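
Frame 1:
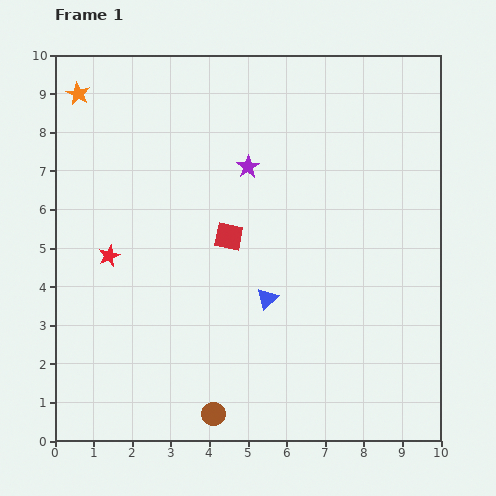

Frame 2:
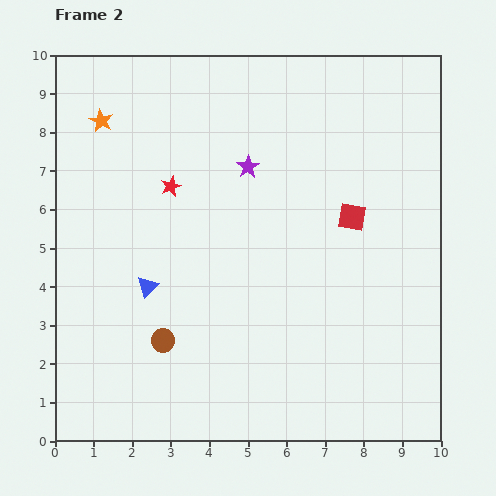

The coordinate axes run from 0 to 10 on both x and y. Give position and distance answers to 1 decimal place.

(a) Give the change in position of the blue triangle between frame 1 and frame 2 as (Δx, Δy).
(-3.1, 0.3)

The blue triangle was at (5.5, 3.7) in frame 1 and (2.4, 4.0) in frame 2.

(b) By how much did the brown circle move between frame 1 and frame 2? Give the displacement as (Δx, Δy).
(-1.3, 1.9)

The brown circle was at (4.1, 0.7) in frame 1 and (2.8, 2.6) in frame 2.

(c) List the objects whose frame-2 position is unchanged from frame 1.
the purple star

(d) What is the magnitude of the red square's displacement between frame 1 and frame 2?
3.2

The red square moved from (4.5, 5.3) to (7.7, 5.8), a distance of √(3.2² + 0.5²) ≈ 3.2.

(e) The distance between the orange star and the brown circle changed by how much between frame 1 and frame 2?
-3.1

Distance in frame 1: 9.0. Distance in frame 2: 5.9.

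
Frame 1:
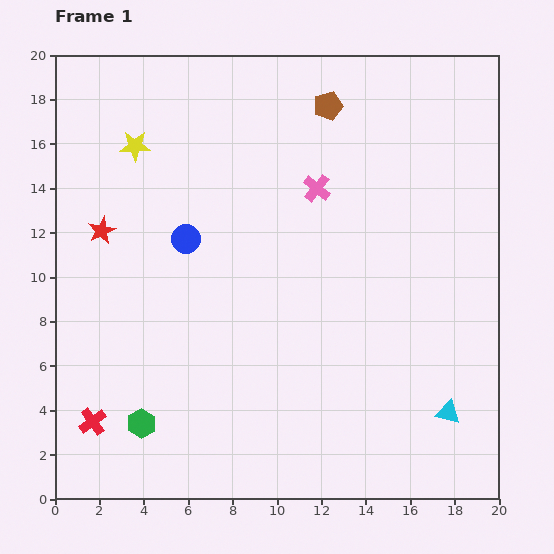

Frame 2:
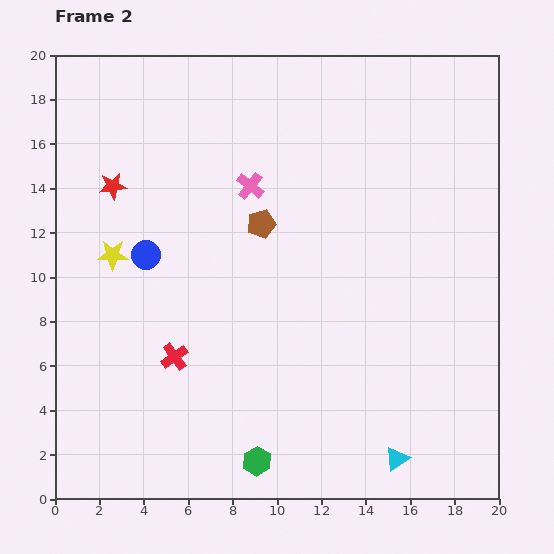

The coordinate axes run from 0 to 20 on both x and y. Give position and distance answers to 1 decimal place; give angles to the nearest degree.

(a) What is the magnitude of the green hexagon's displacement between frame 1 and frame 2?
5.5

The green hexagon moved from (3.9, 3.4) to (9.1, 1.7), a distance of √(5.2² + 1.7²) ≈ 5.5.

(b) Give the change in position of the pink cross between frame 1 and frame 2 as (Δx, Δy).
(-3.0, 0.1)

The pink cross was at (11.8, 14.0) in frame 1 and (8.8, 14.1) in frame 2.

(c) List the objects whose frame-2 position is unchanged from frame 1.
none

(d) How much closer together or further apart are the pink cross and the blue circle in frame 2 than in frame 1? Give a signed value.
-0.7

Distance in frame 1: 6.3. Distance in frame 2: 5.6.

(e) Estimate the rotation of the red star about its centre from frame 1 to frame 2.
19° clockwise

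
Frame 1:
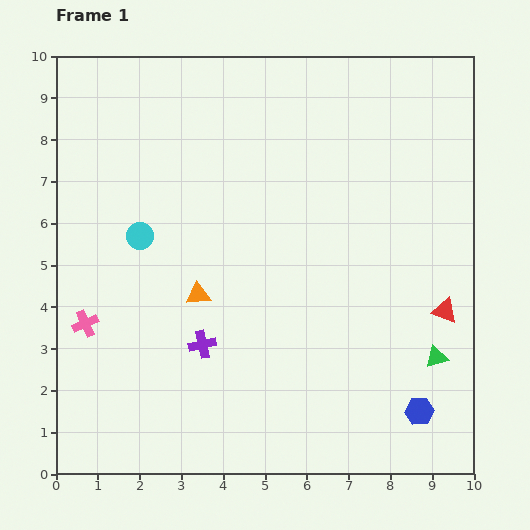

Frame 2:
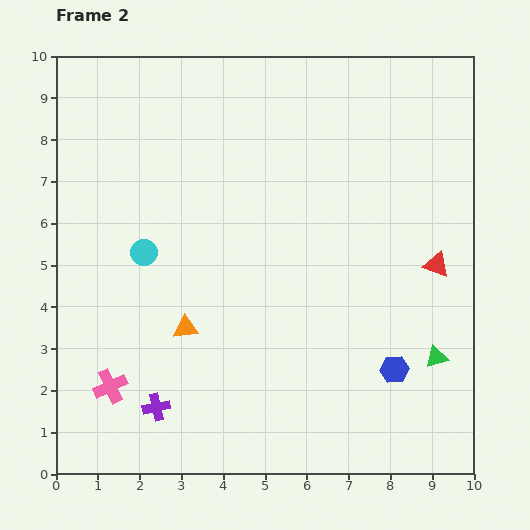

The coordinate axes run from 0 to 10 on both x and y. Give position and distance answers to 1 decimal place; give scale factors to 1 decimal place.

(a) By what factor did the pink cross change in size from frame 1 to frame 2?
1.3×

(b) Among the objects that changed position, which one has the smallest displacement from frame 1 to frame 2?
the cyan circle

(moved 0.4)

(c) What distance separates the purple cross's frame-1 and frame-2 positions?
1.9

The purple cross moved from (3.5, 3.1) to (2.4, 1.6), a distance of √(1.1² + 1.5²) ≈ 1.9.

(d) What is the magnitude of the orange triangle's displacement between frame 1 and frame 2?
0.9

The orange triangle moved from (3.4, 4.3) to (3.1, 3.5), a distance of √(0.3² + 0.8²) ≈ 0.9.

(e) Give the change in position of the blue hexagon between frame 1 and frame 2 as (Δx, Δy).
(-0.6, 1.0)

The blue hexagon was at (8.7, 1.5) in frame 1 and (8.1, 2.5) in frame 2.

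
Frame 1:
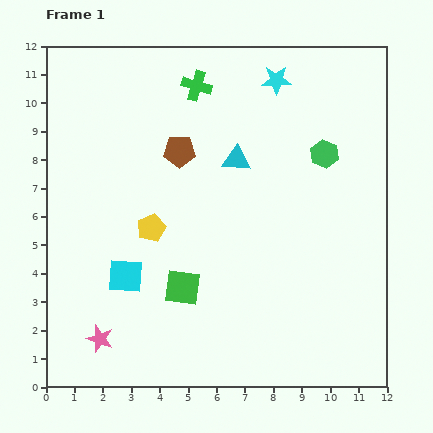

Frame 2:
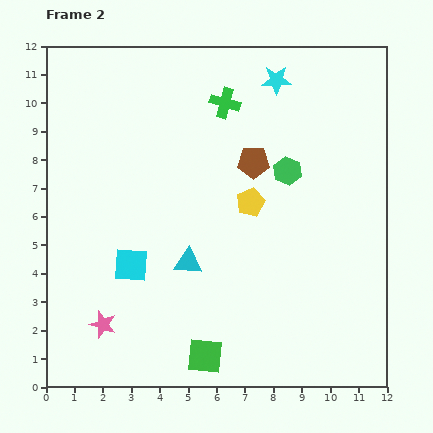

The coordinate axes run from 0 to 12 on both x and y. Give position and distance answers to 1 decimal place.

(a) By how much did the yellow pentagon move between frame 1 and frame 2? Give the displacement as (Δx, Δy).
(3.5, 0.9)

The yellow pentagon was at (3.7, 5.6) in frame 1 and (7.2, 6.5) in frame 2.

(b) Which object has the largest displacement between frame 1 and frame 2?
the cyan triangle

(moved 4.0; next 3.6)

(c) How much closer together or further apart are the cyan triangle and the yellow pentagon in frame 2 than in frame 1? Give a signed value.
-0.8

Distance in frame 1: 3.8. Distance in frame 2: 3.0.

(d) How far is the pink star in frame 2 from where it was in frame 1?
0.5

The pink star moved from (1.9, 1.7) to (2.0, 2.2), a distance of √(0.1² + 0.5²) ≈ 0.5.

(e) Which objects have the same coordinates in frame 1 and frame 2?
the cyan star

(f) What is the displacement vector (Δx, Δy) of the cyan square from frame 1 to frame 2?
(0.2, 0.4)

The cyan square was at (2.8, 3.9) in frame 1 and (3.0, 4.3) in frame 2.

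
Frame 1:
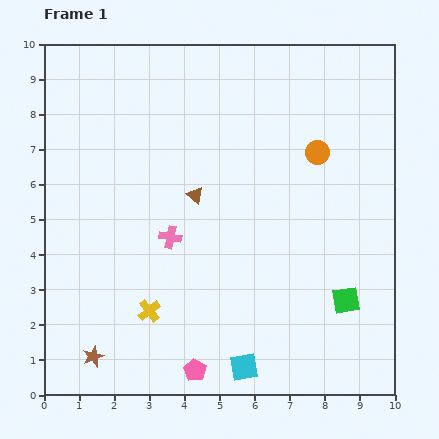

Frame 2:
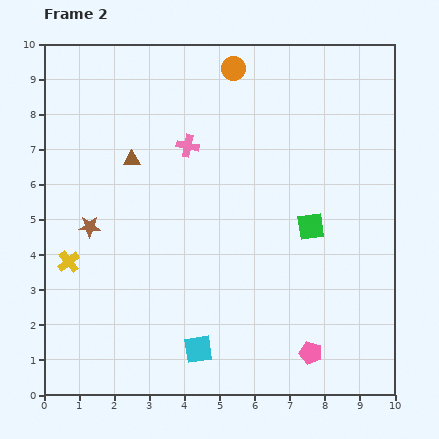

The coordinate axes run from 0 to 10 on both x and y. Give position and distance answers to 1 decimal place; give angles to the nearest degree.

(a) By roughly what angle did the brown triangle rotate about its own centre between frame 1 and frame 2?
42° counter-clockwise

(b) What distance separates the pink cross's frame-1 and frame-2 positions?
2.6

The pink cross moved from (3.6, 4.5) to (4.1, 7.1), a distance of √(0.5² + 2.6²) ≈ 2.6.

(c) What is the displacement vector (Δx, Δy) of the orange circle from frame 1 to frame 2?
(-2.4, 2.4)

The orange circle was at (7.8, 6.9) in frame 1 and (5.4, 9.3) in frame 2.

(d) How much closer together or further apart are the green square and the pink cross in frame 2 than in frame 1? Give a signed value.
-1.1

Distance in frame 1: 5.3. Distance in frame 2: 4.2.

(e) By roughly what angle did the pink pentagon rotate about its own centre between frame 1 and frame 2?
17° counter-clockwise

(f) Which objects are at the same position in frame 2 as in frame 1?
none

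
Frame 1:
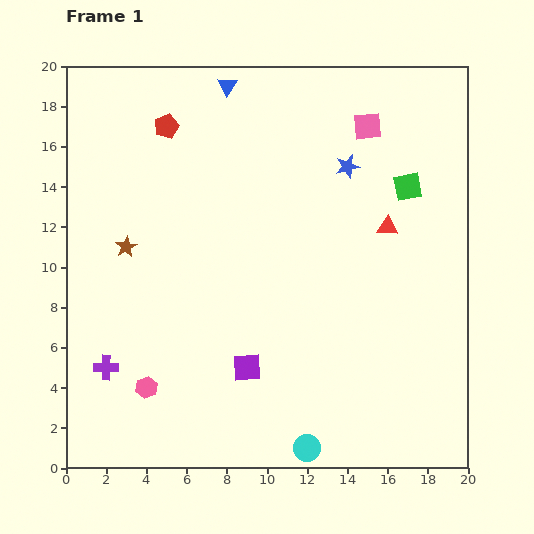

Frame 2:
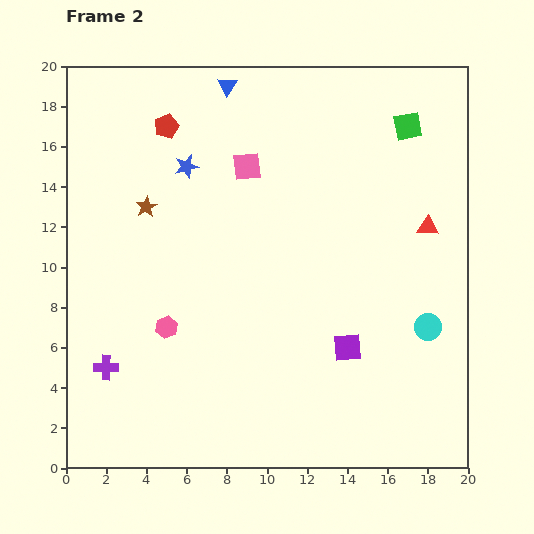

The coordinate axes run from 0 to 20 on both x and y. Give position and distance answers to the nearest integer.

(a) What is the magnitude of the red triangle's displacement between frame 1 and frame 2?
2

The red triangle moved from (16, 12) to (18, 12), a distance of √(2² + 0²) ≈ 2.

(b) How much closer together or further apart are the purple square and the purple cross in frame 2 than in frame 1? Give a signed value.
+5

Distance in frame 1: 7. Distance in frame 2: 12.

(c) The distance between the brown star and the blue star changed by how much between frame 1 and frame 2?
-9

Distance in frame 1: 12. Distance in frame 2: 3.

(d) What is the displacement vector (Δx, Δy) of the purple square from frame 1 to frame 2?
(5, 1)

The purple square was at (9, 5) in frame 1 and (14, 6) in frame 2.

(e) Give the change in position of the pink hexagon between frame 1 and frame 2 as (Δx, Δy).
(1, 3)

The pink hexagon was at (4, 4) in frame 1 and (5, 7) in frame 2.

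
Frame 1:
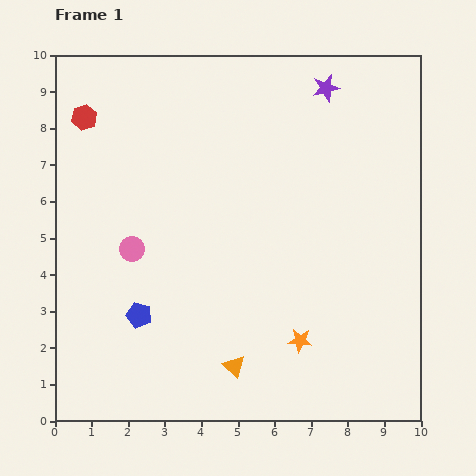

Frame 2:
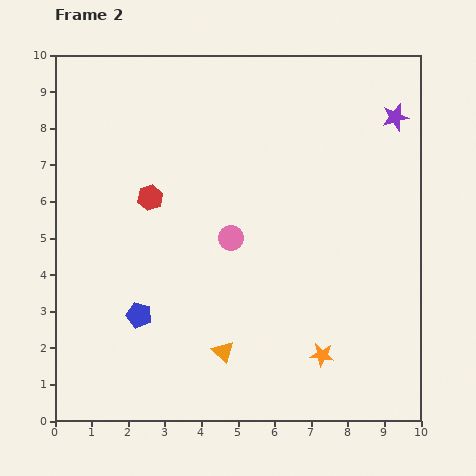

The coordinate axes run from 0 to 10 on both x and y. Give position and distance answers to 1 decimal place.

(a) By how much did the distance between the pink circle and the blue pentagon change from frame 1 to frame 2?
+1.5

Distance in frame 1: 1.8. Distance in frame 2: 3.3.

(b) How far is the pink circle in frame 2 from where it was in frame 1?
2.7

The pink circle moved from (2.1, 4.7) to (4.8, 5.0), a distance of √(2.7² + 0.3²) ≈ 2.7.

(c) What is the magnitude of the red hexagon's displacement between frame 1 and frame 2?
2.8

The red hexagon moved from (0.8, 8.3) to (2.6, 6.1), a distance of √(1.8² + 2.2²) ≈ 2.8.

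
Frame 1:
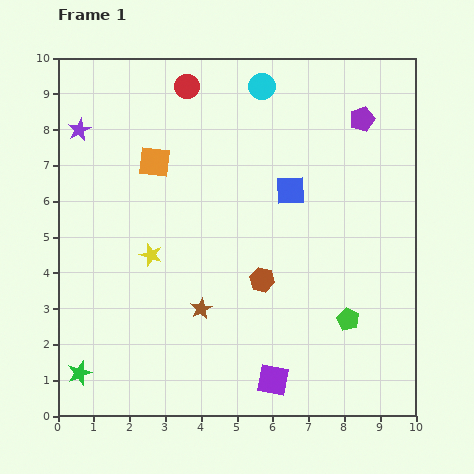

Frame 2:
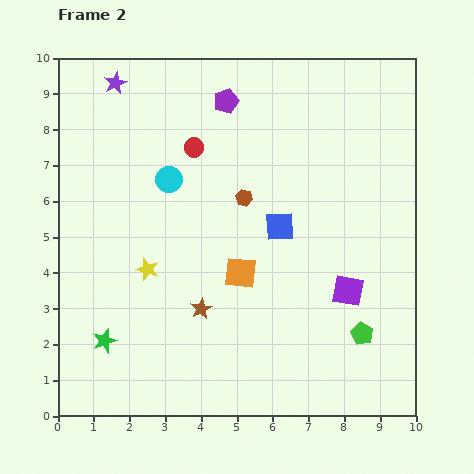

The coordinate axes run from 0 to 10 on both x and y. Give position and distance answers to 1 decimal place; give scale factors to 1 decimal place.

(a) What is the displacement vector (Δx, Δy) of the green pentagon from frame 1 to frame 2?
(0.4, -0.4)

The green pentagon was at (8.1, 2.7) in frame 1 and (8.5, 2.3) in frame 2.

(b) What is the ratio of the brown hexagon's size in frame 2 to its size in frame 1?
0.7×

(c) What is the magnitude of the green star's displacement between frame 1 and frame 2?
1.1

The green star moved from (0.6, 1.2) to (1.3, 2.1), a distance of √(0.7² + 0.9²) ≈ 1.1.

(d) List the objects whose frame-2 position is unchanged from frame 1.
the brown star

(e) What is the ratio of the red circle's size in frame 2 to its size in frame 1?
0.8×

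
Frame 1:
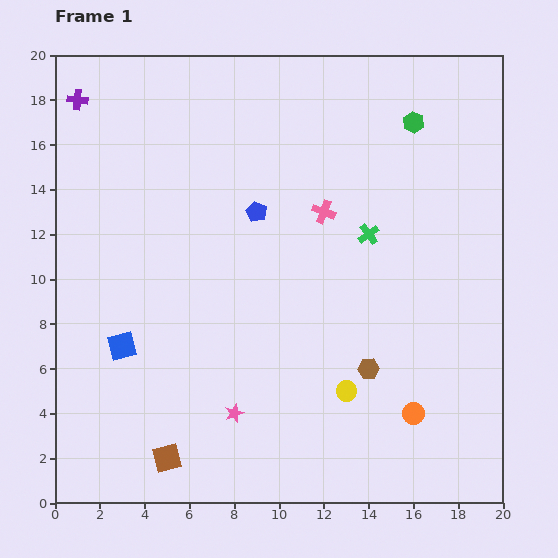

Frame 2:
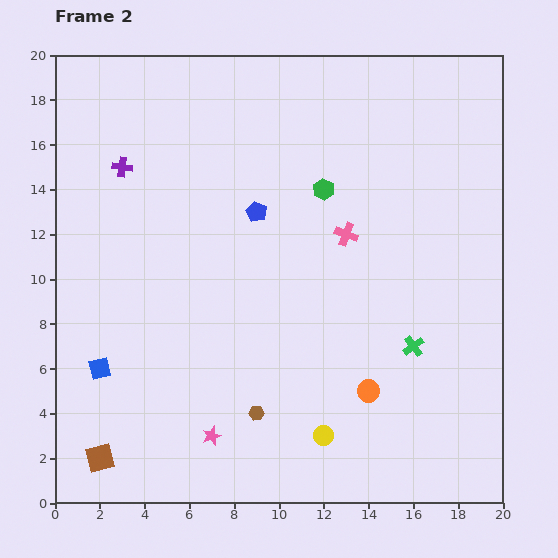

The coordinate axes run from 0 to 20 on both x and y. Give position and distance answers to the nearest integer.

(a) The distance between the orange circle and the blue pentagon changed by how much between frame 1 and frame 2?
-2

Distance in frame 1: 11. Distance in frame 2: 9.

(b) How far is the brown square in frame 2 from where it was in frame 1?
3

The brown square moved from (5, 2) to (2, 2), a distance of √(3² + 0²) ≈ 3.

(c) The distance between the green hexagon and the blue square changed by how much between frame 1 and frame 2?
-3

Distance in frame 1: 16. Distance in frame 2: 13.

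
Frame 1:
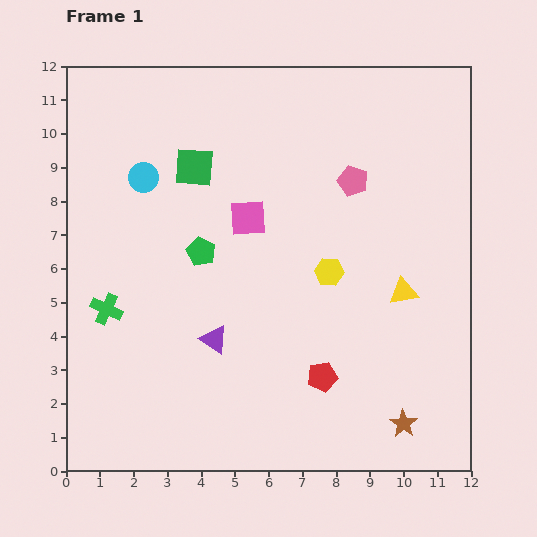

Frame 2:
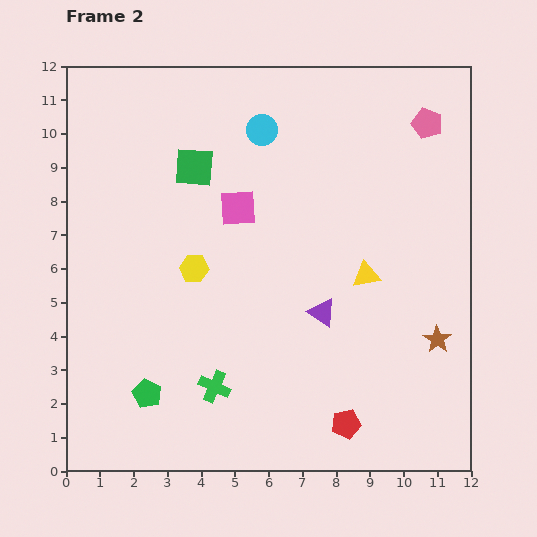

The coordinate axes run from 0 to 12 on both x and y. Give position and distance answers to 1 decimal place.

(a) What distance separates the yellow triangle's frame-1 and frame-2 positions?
1.2

The yellow triangle moved from (10.0, 5.3) to (8.9, 5.8), a distance of √(1.1² + 0.5²) ≈ 1.2.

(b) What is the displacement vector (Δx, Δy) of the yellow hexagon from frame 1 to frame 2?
(-4.0, 0.1)

The yellow hexagon was at (7.8, 5.9) in frame 1 and (3.8, 6.0) in frame 2.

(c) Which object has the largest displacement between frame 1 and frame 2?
the green pentagon

(moved 4.5; next 4.0)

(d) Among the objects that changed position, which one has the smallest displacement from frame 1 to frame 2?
the pink square

(moved 0.4)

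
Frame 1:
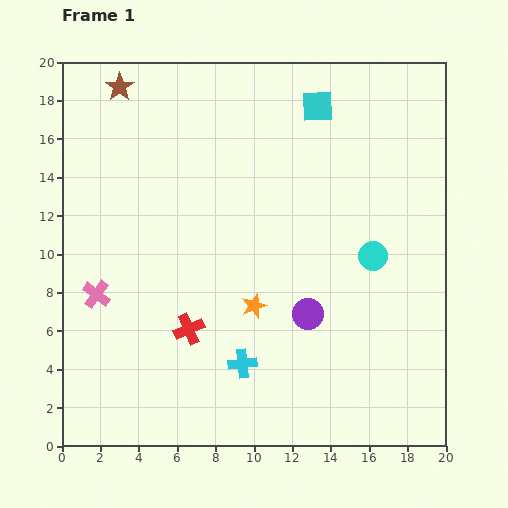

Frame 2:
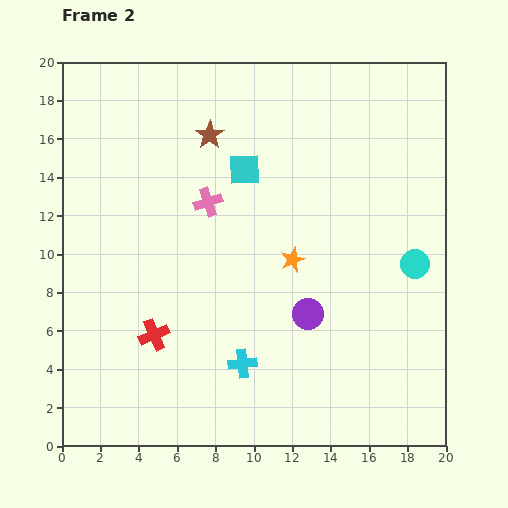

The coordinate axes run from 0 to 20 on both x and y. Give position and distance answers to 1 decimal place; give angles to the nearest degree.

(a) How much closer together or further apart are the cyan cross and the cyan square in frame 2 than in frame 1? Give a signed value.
-3.9

Distance in frame 1: 14.0. Distance in frame 2: 10.1.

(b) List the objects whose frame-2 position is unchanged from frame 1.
the purple circle, the cyan cross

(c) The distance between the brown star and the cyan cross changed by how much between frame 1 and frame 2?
-3.8

Distance in frame 1: 15.8. Distance in frame 2: 12.0.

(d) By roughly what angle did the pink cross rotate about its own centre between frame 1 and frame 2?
35° clockwise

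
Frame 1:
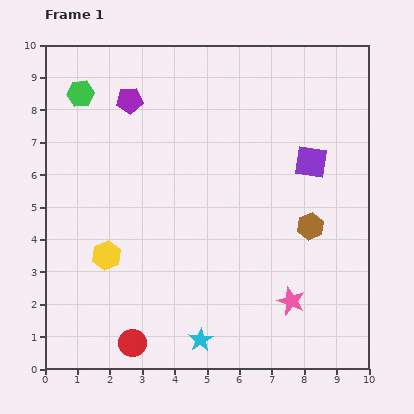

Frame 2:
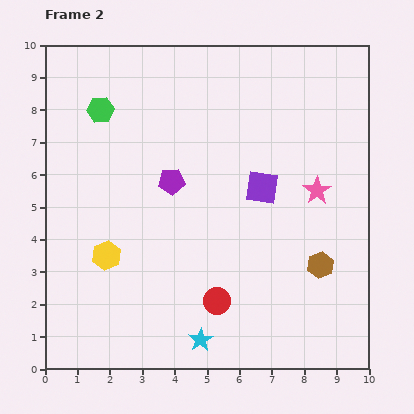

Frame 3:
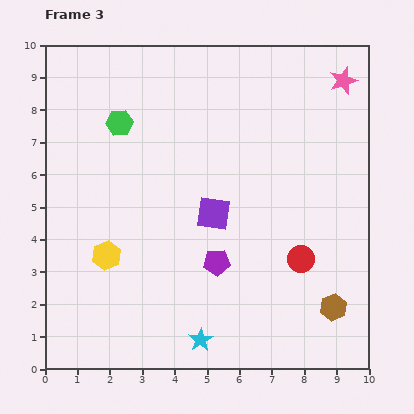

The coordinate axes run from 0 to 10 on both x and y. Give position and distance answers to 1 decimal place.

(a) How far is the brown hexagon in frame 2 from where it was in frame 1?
1.2

The brown hexagon moved from (8.2, 4.4) to (8.5, 3.2), a distance of √(0.3² + 1.2²) ≈ 1.2.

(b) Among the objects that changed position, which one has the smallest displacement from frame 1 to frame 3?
the green hexagon

(moved 1.5)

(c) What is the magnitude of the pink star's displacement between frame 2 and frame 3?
3.5

The pink star moved from (8.4, 5.5) to (9.2, 8.9), a distance of √(0.8² + 3.4²) ≈ 3.5.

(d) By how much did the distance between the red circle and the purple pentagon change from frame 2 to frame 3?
-1.4

Distance in frame 2: 4.0. Distance in frame 3: 2.6.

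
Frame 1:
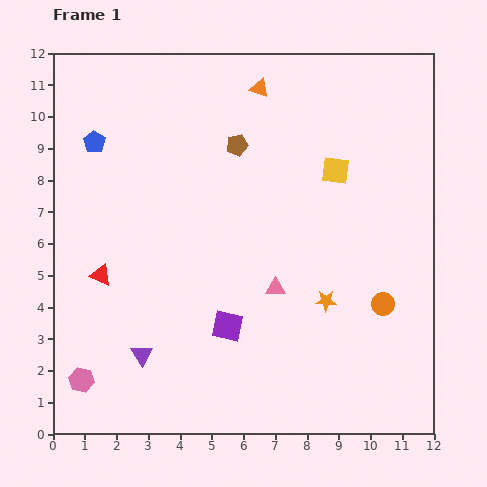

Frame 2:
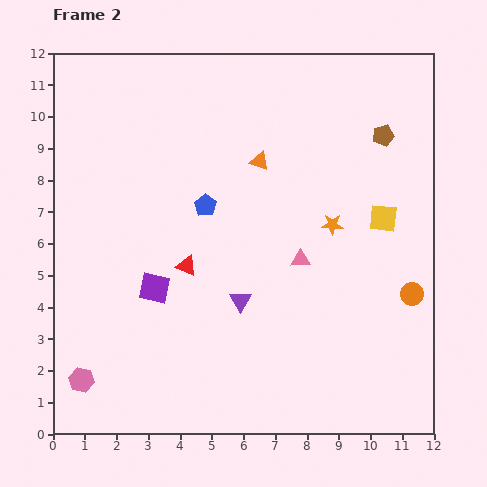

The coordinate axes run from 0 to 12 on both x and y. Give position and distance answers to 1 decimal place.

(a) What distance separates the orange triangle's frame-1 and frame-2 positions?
2.3

The orange triangle moved from (6.5, 10.9) to (6.5, 8.6), a distance of √(0.0² + 2.3²) ≈ 2.3.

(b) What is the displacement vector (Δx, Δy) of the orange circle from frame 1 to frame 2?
(0.9, 0.3)

The orange circle was at (10.4, 4.1) in frame 1 and (11.3, 4.4) in frame 2.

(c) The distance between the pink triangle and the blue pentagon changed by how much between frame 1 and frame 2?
-3.9

Distance in frame 1: 7.3. Distance in frame 2: 3.4.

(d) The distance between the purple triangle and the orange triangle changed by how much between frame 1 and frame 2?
-4.8

Distance in frame 1: 9.2. Distance in frame 2: 4.4.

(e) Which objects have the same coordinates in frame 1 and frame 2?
the pink hexagon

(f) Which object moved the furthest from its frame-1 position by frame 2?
the brown pentagon

(moved 4.6; next 4.0)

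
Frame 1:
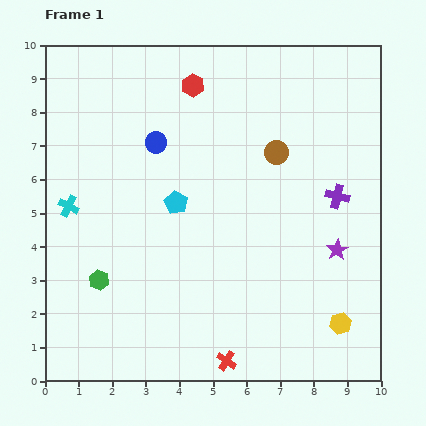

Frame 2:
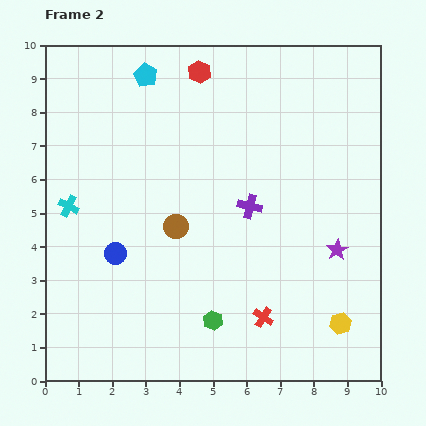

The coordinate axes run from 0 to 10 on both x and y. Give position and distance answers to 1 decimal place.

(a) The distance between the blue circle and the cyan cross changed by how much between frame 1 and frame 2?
-1.2

Distance in frame 1: 3.2. Distance in frame 2: 2.0.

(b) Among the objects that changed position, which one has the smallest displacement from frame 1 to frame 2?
the red hexagon

(moved 0.4)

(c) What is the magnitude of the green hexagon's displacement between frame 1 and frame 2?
3.6

The green hexagon moved from (1.6, 3.0) to (5.0, 1.8), a distance of √(3.4² + 1.2²) ≈ 3.6.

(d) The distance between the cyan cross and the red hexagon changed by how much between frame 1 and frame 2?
+0.4

Distance in frame 1: 5.2. Distance in frame 2: 5.6.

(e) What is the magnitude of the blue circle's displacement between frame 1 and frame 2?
3.5

The blue circle moved from (3.3, 7.1) to (2.1, 3.8), a distance of √(1.2² + 3.3²) ≈ 3.5.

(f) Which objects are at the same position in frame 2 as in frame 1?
the yellow hexagon, the purple star, the cyan cross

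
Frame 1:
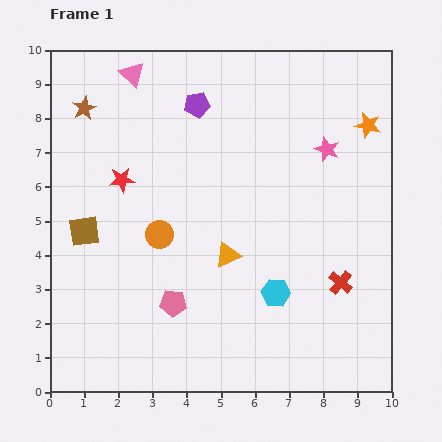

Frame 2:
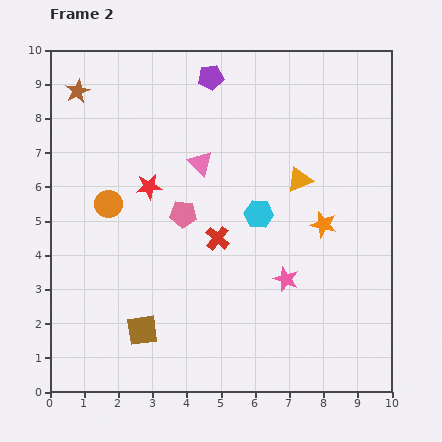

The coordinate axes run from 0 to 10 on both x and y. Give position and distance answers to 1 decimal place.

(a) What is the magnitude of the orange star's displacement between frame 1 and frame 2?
3.2

The orange star moved from (9.3, 7.8) to (8.0, 4.9), a distance of √(1.3² + 2.9²) ≈ 3.2.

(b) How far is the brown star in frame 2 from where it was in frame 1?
0.5

The brown star moved from (1.0, 8.3) to (0.8, 8.8), a distance of √(0.2² + 0.5²) ≈ 0.5.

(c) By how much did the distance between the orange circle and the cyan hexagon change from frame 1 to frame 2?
+0.6

Distance in frame 1: 3.8. Distance in frame 2: 4.4.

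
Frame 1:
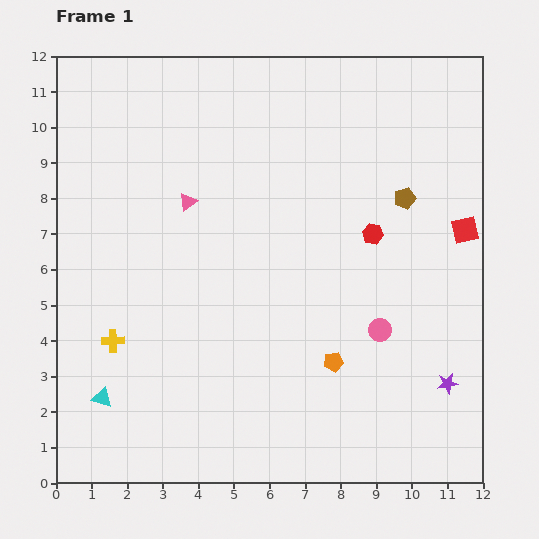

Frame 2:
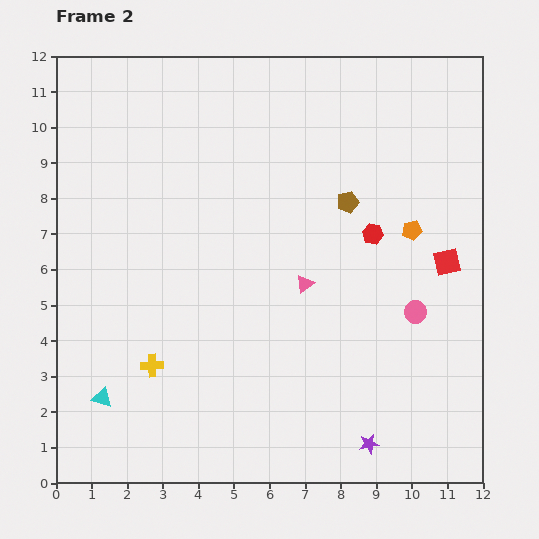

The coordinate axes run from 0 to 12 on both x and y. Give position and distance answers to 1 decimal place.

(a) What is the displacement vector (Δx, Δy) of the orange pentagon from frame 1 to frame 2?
(2.2, 3.7)

The orange pentagon was at (7.8, 3.4) in frame 1 and (10.0, 7.1) in frame 2.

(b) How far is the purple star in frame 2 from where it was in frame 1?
2.8

The purple star moved from (11.0, 2.8) to (8.8, 1.1), a distance of √(2.2² + 1.7²) ≈ 2.8.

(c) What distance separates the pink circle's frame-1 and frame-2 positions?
1.1

The pink circle moved from (9.1, 4.3) to (10.1, 4.8), a distance of √(1.0² + 0.5²) ≈ 1.1.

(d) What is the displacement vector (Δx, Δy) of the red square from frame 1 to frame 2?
(-0.5, -0.9)

The red square was at (11.5, 7.1) in frame 1 and (11.0, 6.2) in frame 2.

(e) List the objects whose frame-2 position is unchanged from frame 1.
the cyan triangle, the red hexagon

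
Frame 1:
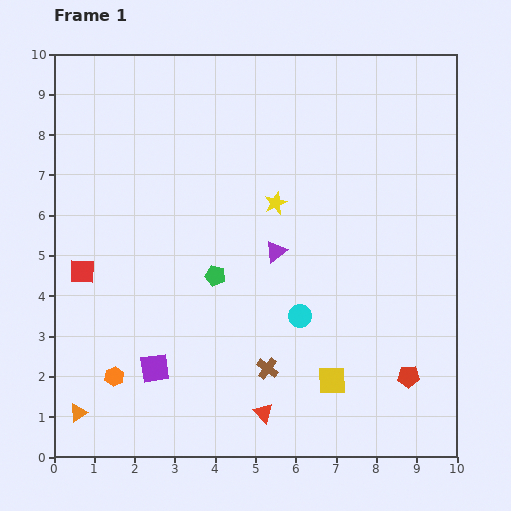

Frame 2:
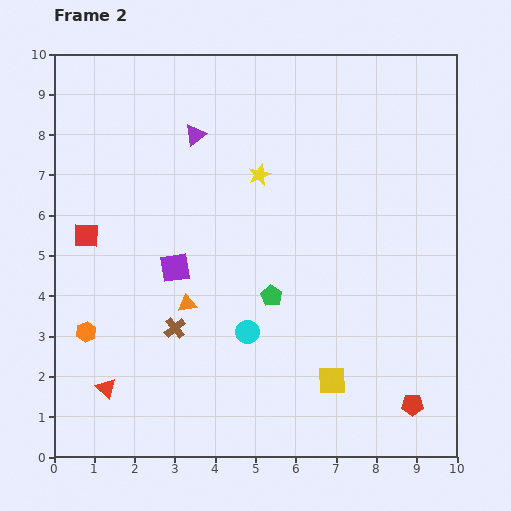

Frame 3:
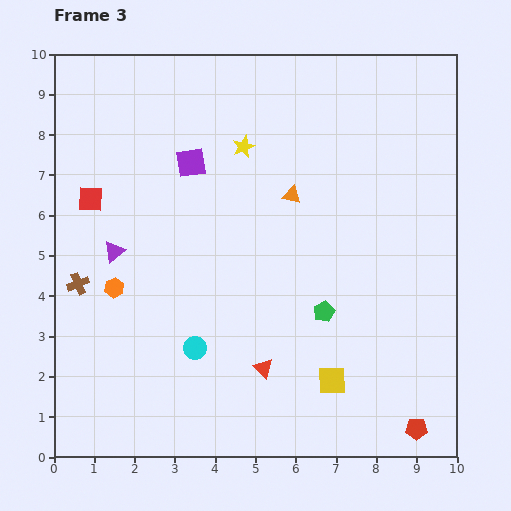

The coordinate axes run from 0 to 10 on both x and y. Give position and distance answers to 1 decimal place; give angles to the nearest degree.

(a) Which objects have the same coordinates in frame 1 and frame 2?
the yellow square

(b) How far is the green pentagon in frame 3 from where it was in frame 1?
2.8

The green pentagon moved from (4.0, 4.5) to (6.7, 3.6), a distance of √(2.7² + 0.9²) ≈ 2.8.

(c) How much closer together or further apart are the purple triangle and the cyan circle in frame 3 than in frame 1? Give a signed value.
+1.4

Distance in frame 1: 1.7. Distance in frame 3: 3.1.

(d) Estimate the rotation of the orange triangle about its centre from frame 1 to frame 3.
45° clockwise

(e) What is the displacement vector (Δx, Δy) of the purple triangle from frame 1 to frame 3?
(-4.0, 0.0)

The purple triangle was at (5.5, 5.1) in frame 1 and (1.5, 5.1) in frame 3.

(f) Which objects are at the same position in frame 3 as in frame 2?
the yellow square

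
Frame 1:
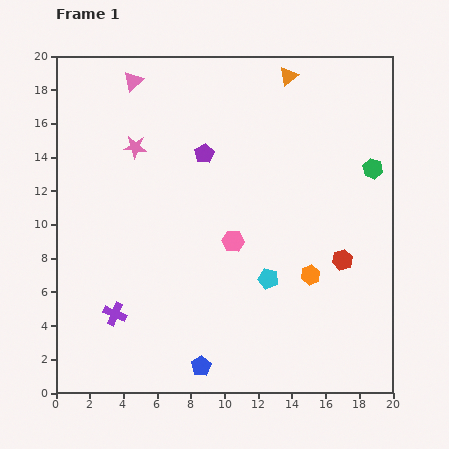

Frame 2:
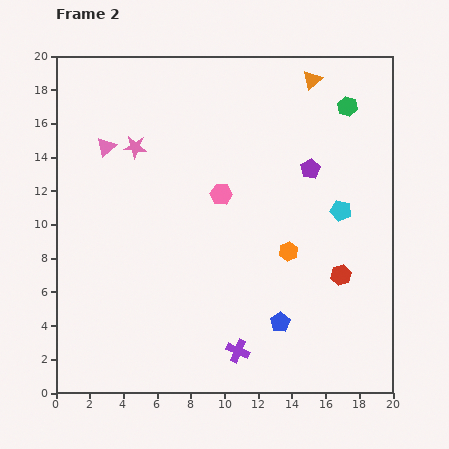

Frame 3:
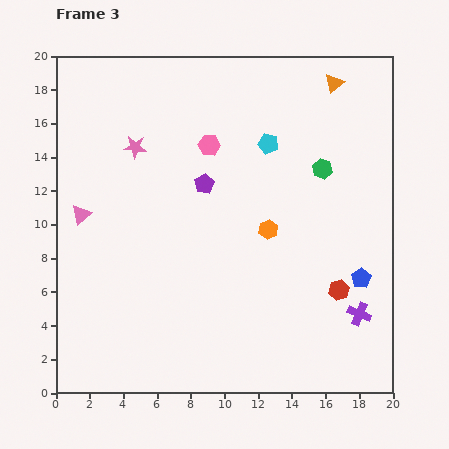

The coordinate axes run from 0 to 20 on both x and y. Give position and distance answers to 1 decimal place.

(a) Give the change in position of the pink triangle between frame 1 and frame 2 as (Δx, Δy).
(-1.6, -3.9)

The pink triangle was at (4.6, 18.5) in frame 1 and (3.0, 14.6) in frame 2.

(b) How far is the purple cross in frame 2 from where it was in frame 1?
7.6

The purple cross moved from (3.5, 4.7) to (10.8, 2.5), a distance of √(7.3² + 2.2²) ≈ 7.6.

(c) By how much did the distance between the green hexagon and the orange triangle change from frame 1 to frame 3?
-2.3

Distance in frame 1: 7.4. Distance in frame 3: 5.1.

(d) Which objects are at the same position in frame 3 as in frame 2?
the pink star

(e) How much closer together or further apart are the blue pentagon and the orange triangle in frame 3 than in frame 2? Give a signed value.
-2.8

Distance in frame 2: 14.5. Distance in frame 3: 11.7.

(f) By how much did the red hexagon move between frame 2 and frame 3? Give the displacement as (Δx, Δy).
(-0.1, -0.9)

The red hexagon was at (16.9, 7.0) in frame 2 and (16.8, 6.1) in frame 3.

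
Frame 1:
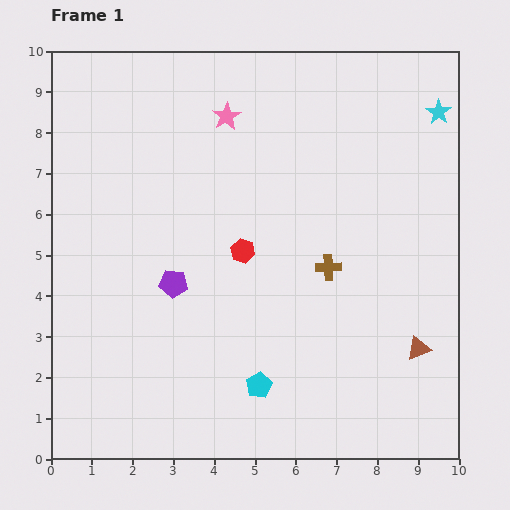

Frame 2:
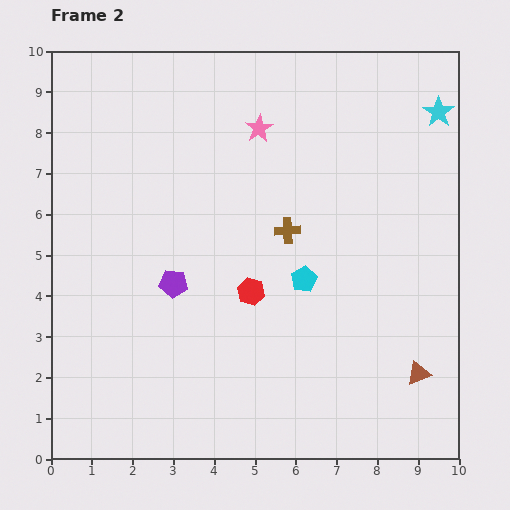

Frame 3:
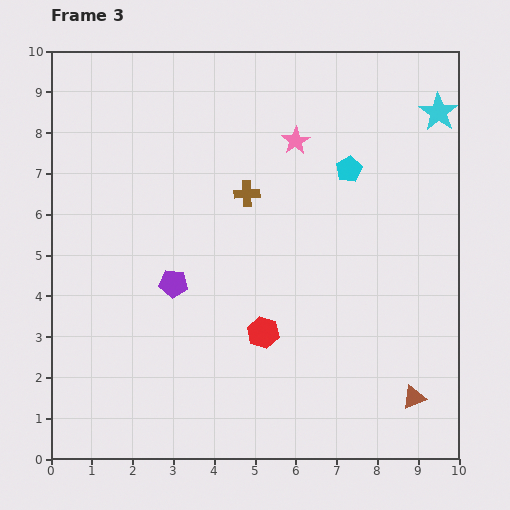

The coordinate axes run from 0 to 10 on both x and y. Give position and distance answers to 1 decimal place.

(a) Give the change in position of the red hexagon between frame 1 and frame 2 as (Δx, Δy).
(0.2, -1.0)

The red hexagon was at (4.7, 5.1) in frame 1 and (4.9, 4.1) in frame 2.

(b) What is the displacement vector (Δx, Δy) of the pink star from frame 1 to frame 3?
(1.7, -0.6)

The pink star was at (4.3, 8.4) in frame 1 and (6.0, 7.8) in frame 3.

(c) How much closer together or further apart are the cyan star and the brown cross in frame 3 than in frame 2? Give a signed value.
+0.4

Distance in frame 2: 4.7. Distance in frame 3: 5.1.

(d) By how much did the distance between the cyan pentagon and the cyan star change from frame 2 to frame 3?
-2.7

Distance in frame 2: 5.3. Distance in frame 3: 2.6.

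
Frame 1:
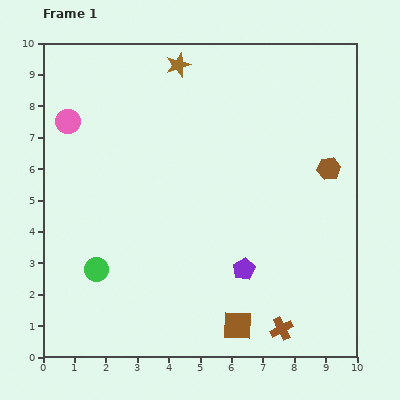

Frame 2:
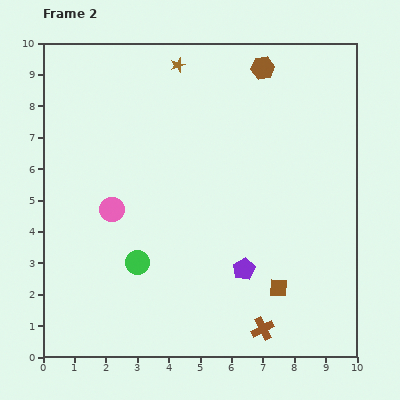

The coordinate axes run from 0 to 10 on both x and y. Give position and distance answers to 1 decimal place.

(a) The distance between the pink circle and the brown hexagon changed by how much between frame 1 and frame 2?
-1.8

Distance in frame 1: 8.4. Distance in frame 2: 6.6.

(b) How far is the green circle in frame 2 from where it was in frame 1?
1.3

The green circle moved from (1.7, 2.8) to (3.0, 3.0), a distance of √(1.3² + 0.2²) ≈ 1.3.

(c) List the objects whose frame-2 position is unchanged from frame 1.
the brown star, the purple pentagon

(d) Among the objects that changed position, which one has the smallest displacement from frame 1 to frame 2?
the brown cross

(moved 0.6)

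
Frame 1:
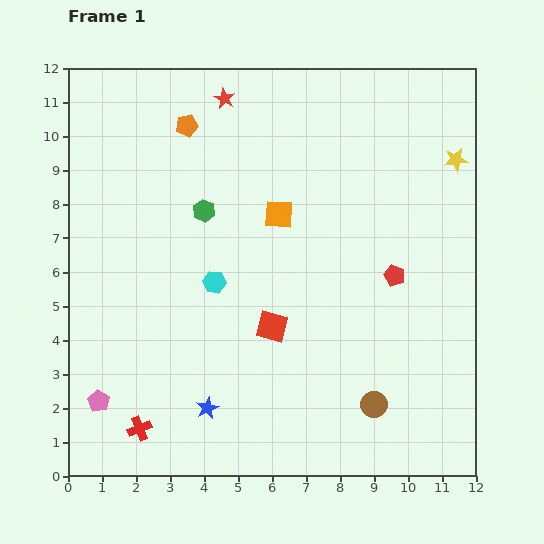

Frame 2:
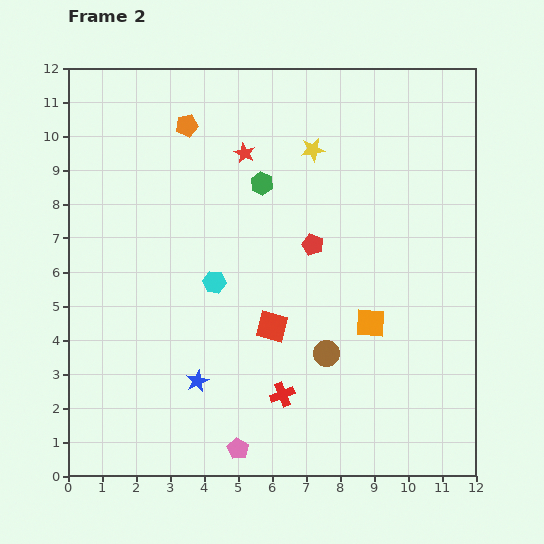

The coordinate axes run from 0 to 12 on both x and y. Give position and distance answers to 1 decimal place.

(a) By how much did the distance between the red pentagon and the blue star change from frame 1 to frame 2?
-1.5

Distance in frame 1: 6.7. Distance in frame 2: 5.2.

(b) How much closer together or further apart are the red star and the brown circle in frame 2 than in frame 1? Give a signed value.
-3.6

Distance in frame 1: 10.0. Distance in frame 2: 6.4.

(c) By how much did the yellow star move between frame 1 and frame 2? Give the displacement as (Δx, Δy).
(-4.2, 0.3)

The yellow star was at (11.4, 9.3) in frame 1 and (7.2, 9.6) in frame 2.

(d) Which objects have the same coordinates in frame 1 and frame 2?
the red square, the cyan hexagon, the orange pentagon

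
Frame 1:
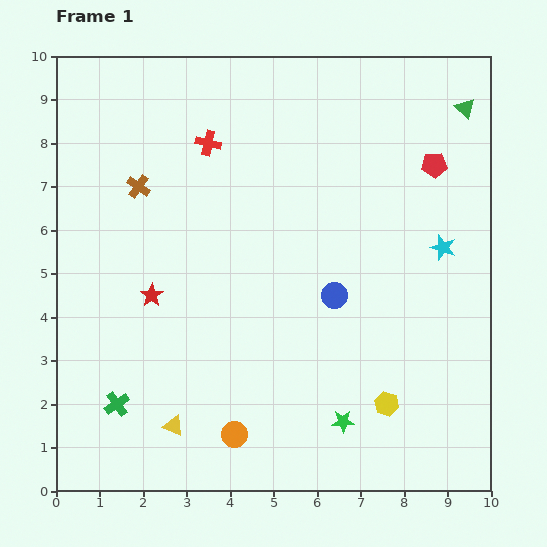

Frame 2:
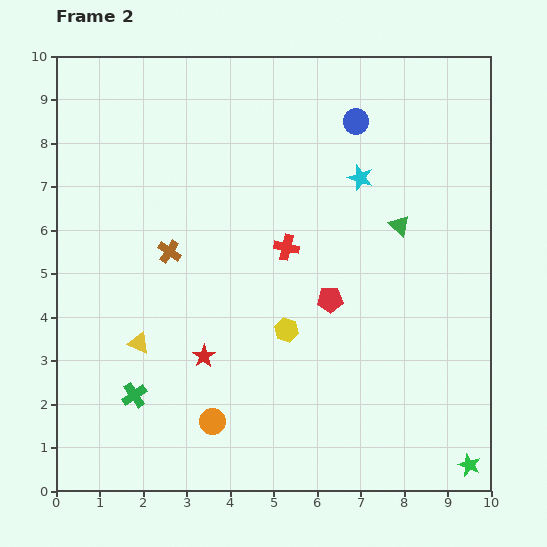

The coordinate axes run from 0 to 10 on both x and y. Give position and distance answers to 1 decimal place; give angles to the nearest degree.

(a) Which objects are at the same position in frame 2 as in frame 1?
none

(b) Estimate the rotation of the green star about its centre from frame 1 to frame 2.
23° clockwise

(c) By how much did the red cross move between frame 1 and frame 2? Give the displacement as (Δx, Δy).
(1.8, -2.4)

The red cross was at (3.5, 8.0) in frame 1 and (5.3, 5.6) in frame 2.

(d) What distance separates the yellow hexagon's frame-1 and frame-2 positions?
2.9

The yellow hexagon moved from (7.6, 2.0) to (5.3, 3.7), a distance of √(2.3² + 1.7²) ≈ 2.9.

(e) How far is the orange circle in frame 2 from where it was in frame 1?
0.6

The orange circle moved from (4.1, 1.3) to (3.6, 1.6), a distance of √(0.5² + 0.3²) ≈ 0.6.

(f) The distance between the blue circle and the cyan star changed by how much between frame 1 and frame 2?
-1.4

Distance in frame 1: 2.7. Distance in frame 2: 1.3.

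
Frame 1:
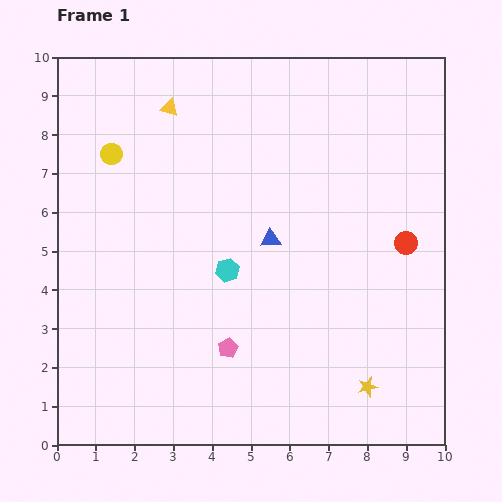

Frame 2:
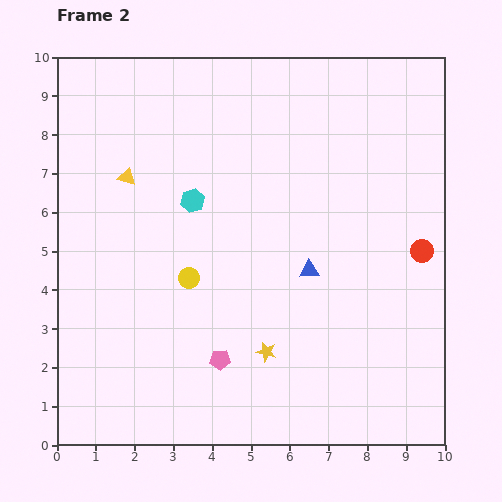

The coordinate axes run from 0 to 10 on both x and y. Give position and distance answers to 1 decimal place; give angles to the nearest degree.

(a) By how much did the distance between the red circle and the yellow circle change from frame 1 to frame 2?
-1.9

Distance in frame 1: 7.9. Distance in frame 2: 6.0.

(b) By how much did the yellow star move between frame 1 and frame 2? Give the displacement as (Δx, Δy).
(-2.6, 0.9)

The yellow star was at (8.0, 1.5) in frame 1 and (5.4, 2.4) in frame 2.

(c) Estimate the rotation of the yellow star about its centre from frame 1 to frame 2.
28° clockwise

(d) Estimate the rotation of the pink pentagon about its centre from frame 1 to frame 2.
27° clockwise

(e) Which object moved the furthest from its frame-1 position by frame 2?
the yellow circle

(moved 3.8; next 2.8)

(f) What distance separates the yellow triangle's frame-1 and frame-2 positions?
2.1

The yellow triangle moved from (2.9, 8.7) to (1.8, 6.9), a distance of √(1.1² + 1.8²) ≈ 2.1.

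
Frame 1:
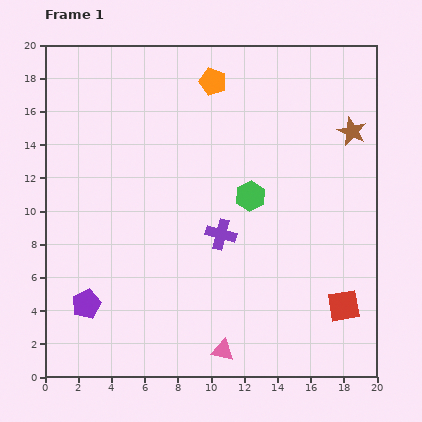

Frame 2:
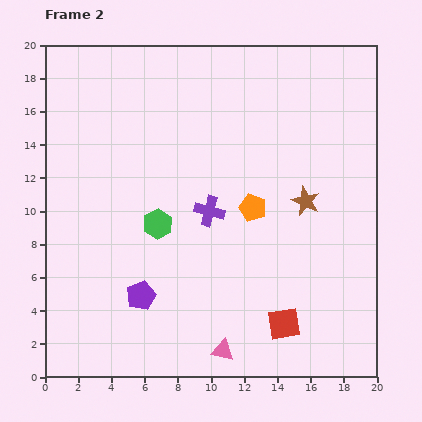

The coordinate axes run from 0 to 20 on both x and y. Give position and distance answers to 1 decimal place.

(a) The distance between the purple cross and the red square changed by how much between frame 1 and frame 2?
-0.4

Distance in frame 1: 8.6. Distance in frame 2: 8.2.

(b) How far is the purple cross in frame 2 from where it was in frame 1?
1.6

The purple cross moved from (10.6, 8.6) to (9.9, 10.0), a distance of √(0.7² + 1.4²) ≈ 1.6.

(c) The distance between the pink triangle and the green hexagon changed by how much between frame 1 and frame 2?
-1.0

Distance in frame 1: 9.5. Distance in frame 2: 8.5.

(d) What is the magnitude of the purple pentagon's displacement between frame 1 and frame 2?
3.3

The purple pentagon moved from (2.5, 4.4) to (5.8, 4.9), a distance of √(3.3² + 0.5²) ≈ 3.3.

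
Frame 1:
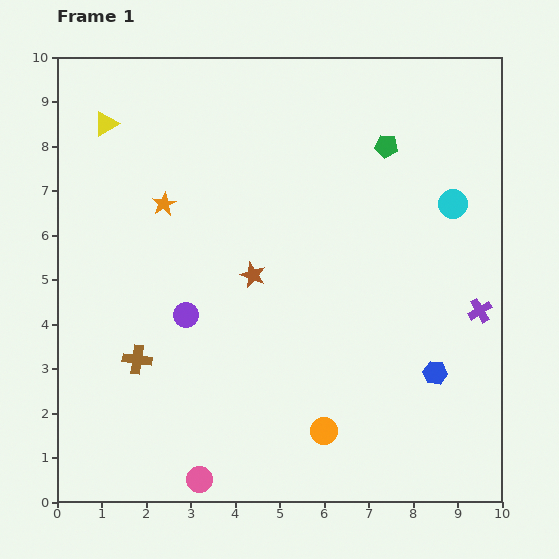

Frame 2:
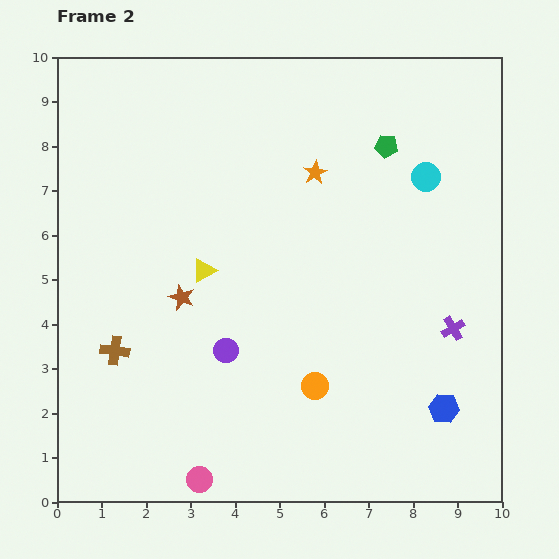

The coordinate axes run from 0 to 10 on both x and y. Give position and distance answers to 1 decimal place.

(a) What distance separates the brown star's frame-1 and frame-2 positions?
1.7

The brown star moved from (4.4, 5.1) to (2.8, 4.6), a distance of √(1.6² + 0.5²) ≈ 1.7.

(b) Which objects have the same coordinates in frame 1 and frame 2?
the green pentagon, the pink circle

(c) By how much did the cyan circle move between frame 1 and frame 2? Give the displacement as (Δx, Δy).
(-0.6, 0.6)

The cyan circle was at (8.9, 6.7) in frame 1 and (8.3, 7.3) in frame 2.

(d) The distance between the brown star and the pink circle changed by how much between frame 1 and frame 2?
-0.7

Distance in frame 1: 4.8. Distance in frame 2: 4.1.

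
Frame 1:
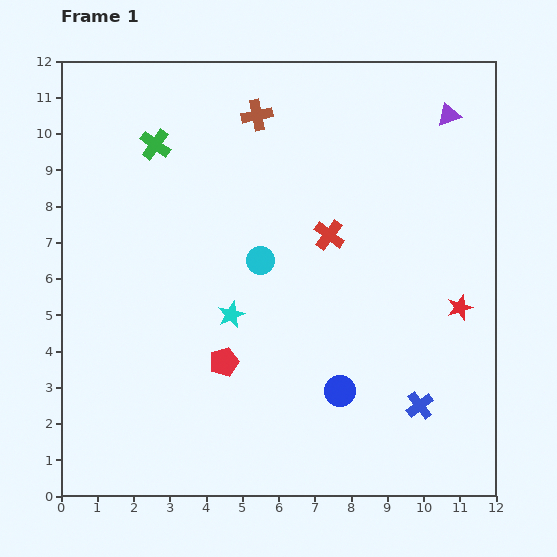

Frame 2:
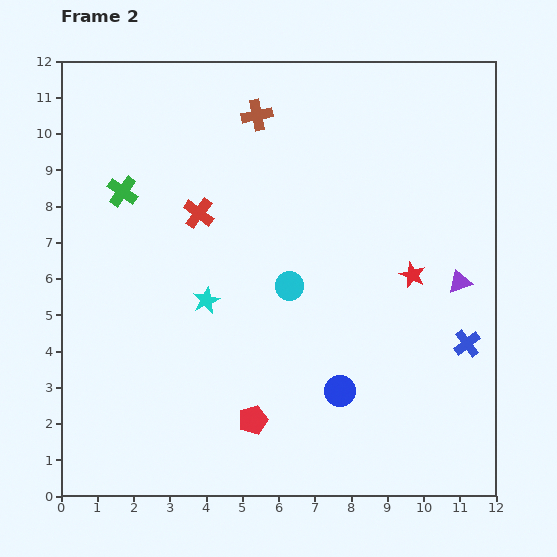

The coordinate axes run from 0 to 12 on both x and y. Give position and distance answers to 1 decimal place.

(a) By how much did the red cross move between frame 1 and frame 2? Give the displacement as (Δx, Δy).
(-3.6, 0.6)

The red cross was at (7.4, 7.2) in frame 1 and (3.8, 7.8) in frame 2.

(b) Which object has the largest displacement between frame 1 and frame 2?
the purple triangle

(moved 4.6; next 3.6)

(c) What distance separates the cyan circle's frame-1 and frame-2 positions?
1.1

The cyan circle moved from (5.5, 6.5) to (6.3, 5.8), a distance of √(0.8² + 0.7²) ≈ 1.1.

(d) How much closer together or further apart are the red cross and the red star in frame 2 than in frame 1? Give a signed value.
+2.0

Distance in frame 1: 4.1. Distance in frame 2: 6.1.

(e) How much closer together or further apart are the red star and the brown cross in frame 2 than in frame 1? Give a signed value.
-1.5

Distance in frame 1: 7.7. Distance in frame 2: 6.2.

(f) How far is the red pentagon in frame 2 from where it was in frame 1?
1.8

The red pentagon moved from (4.5, 3.7) to (5.3, 2.1), a distance of √(0.8² + 1.6²) ≈ 1.8.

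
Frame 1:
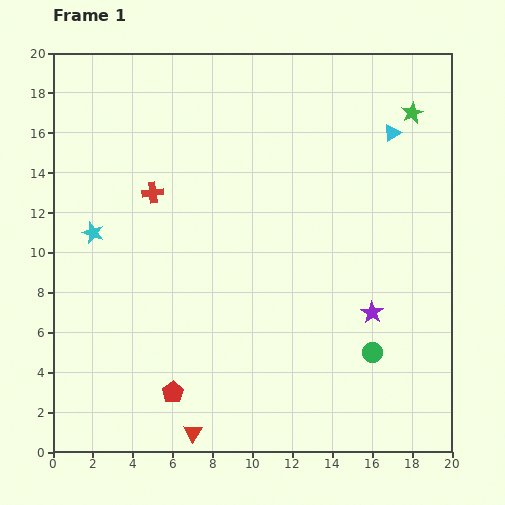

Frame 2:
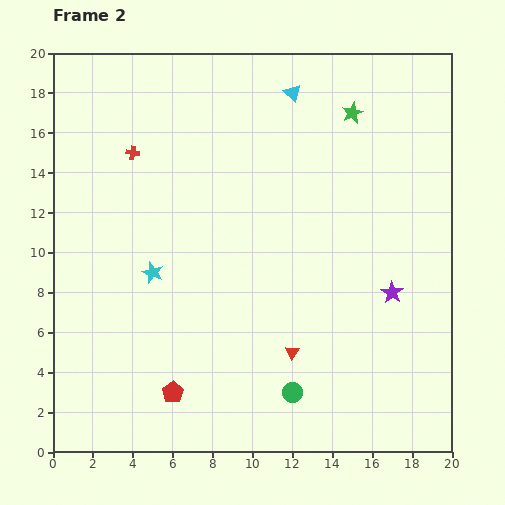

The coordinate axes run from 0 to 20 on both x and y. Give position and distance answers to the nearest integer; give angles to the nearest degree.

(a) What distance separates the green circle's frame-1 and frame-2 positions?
4

The green circle moved from (16, 5) to (12, 3), a distance of √(4² + 2²) ≈ 4.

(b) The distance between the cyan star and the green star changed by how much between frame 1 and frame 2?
-4

Distance in frame 1: 17. Distance in frame 2: 13.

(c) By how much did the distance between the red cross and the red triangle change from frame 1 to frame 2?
+1

Distance in frame 1: 12. Distance in frame 2: 13.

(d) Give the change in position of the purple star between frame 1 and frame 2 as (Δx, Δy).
(1, 1)

The purple star was at (16, 7) in frame 1 and (17, 8) in frame 2.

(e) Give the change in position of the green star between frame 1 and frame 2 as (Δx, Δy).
(-3, 0)

The green star was at (18, 17) in frame 1 and (15, 17) in frame 2.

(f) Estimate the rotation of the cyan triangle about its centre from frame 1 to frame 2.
46° counter-clockwise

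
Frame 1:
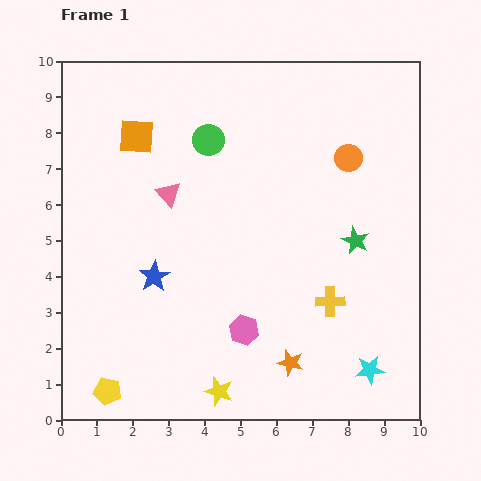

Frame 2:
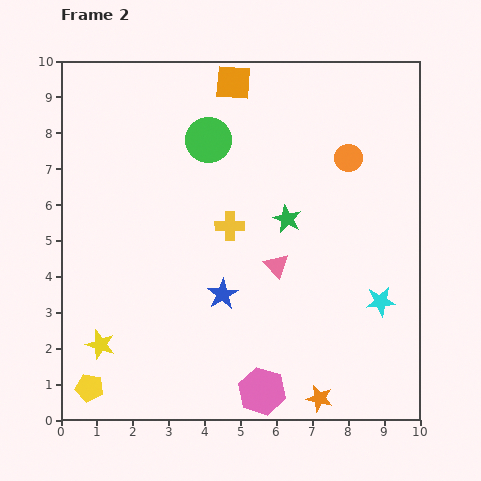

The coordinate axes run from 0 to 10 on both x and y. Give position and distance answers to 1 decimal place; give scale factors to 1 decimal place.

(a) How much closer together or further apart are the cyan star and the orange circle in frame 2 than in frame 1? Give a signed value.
-1.8

Distance in frame 1: 5.9. Distance in frame 2: 4.1.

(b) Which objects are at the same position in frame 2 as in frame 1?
the orange circle, the green circle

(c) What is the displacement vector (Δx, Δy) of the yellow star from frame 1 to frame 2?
(-3.3, 1.3)

The yellow star was at (4.4, 0.8) in frame 1 and (1.1, 2.1) in frame 2.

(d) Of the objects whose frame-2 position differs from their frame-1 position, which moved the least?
the yellow pentagon

(moved 0.5)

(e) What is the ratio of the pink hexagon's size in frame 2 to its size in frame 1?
1.6×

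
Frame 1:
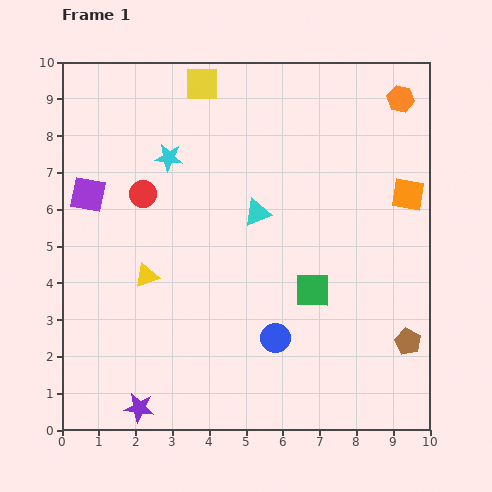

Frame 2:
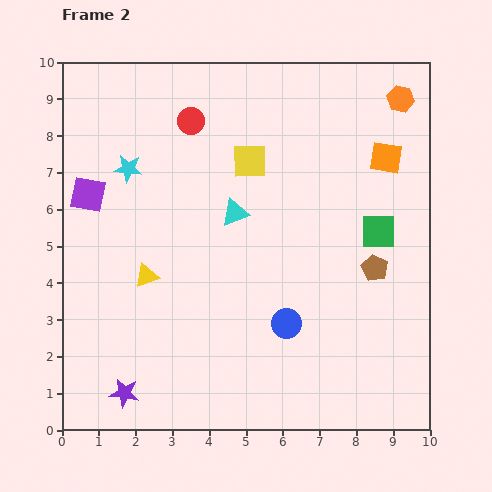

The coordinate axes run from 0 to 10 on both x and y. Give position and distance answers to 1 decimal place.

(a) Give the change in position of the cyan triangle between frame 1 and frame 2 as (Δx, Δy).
(-0.6, 0.0)

The cyan triangle was at (5.3, 5.9) in frame 1 and (4.7, 5.9) in frame 2.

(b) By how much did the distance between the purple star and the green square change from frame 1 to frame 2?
+2.5

Distance in frame 1: 5.7. Distance in frame 2: 8.2.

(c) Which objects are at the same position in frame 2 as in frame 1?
the orange hexagon, the yellow triangle, the purple square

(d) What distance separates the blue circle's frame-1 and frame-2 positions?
0.5

The blue circle moved from (5.8, 2.5) to (6.1, 2.9), a distance of √(0.3² + 0.4²) ≈ 0.5.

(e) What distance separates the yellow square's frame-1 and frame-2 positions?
2.5

The yellow square moved from (3.8, 9.4) to (5.1, 7.3), a distance of √(1.3² + 2.1²) ≈ 2.5.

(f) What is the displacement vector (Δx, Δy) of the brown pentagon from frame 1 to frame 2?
(-0.9, 2.0)

The brown pentagon was at (9.4, 2.4) in frame 1 and (8.5, 4.4) in frame 2.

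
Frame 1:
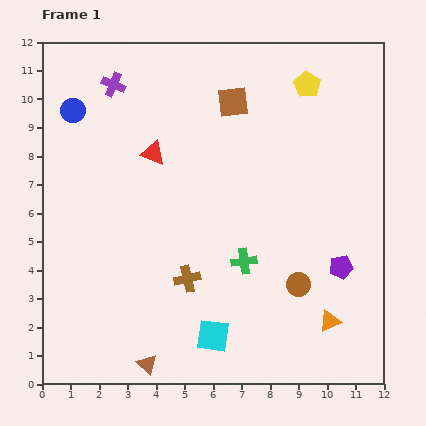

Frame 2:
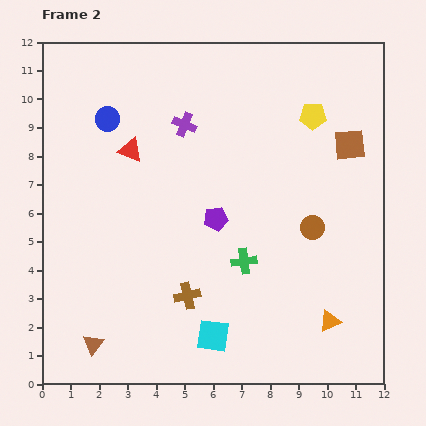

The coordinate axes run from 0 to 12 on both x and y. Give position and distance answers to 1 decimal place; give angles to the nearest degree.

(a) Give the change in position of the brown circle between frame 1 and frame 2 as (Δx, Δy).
(0.5, 2.0)

The brown circle was at (9.0, 3.5) in frame 1 and (9.5, 5.5) in frame 2.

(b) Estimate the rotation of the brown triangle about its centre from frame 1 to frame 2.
25° clockwise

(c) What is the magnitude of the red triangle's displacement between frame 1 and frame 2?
0.8

The red triangle moved from (3.9, 8.1) to (3.1, 8.2), a distance of √(0.8² + 0.1²) ≈ 0.8.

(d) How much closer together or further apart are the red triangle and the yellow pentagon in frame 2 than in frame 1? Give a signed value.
+0.6

Distance in frame 1: 5.9. Distance in frame 2: 6.5.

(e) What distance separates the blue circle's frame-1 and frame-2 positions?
1.2

The blue circle moved from (1.1, 9.6) to (2.3, 9.3), a distance of √(1.2² + 0.3²) ≈ 1.2.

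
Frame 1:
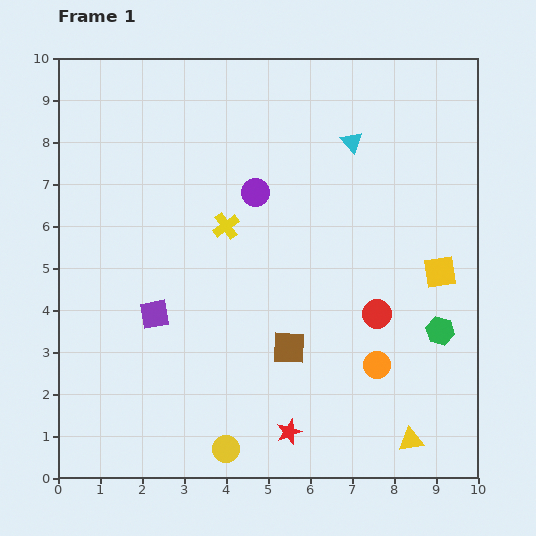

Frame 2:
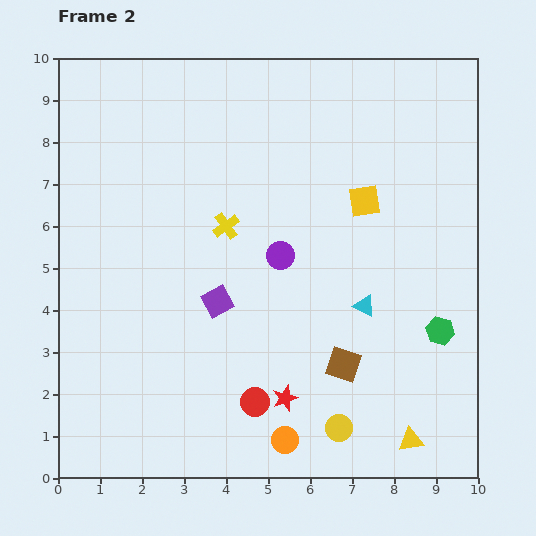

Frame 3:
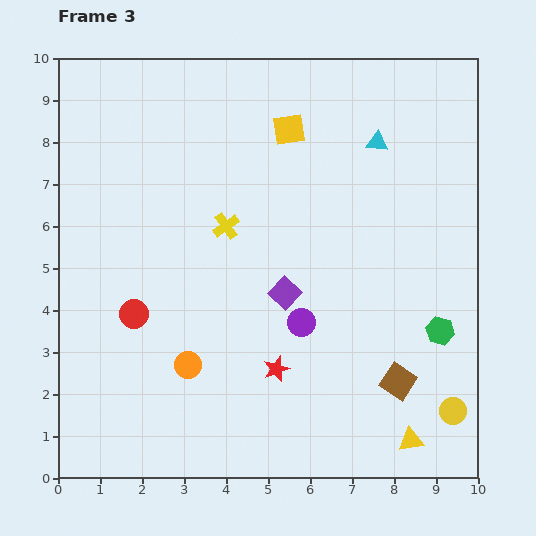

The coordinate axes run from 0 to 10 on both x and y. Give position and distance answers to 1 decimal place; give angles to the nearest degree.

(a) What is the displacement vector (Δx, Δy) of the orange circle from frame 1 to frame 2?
(-2.2, -1.8)

The orange circle was at (7.6, 2.7) in frame 1 and (5.4, 0.9) in frame 2.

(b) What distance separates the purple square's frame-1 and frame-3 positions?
3.1

The purple square moved from (2.3, 3.9) to (5.4, 4.4), a distance of √(3.1² + 0.5²) ≈ 3.1.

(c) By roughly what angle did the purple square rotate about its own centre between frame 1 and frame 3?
37° counter-clockwise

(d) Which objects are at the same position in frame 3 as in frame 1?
the yellow cross, the green hexagon, the yellow triangle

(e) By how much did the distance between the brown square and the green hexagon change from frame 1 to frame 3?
-2.0

Distance in frame 1: 3.6. Distance in frame 3: 1.6.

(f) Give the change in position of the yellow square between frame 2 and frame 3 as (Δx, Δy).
(-1.8, 1.7)

The yellow square was at (7.3, 6.6) in frame 2 and (5.5, 8.3) in frame 3.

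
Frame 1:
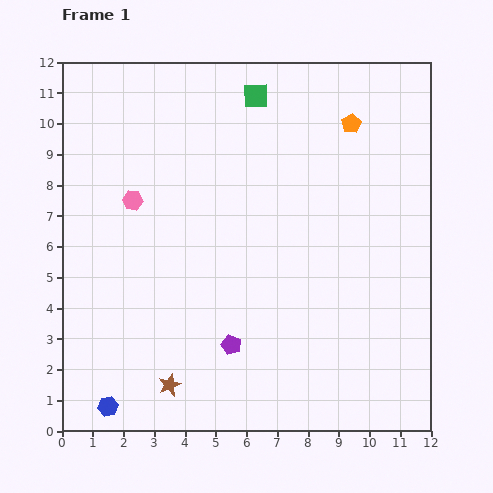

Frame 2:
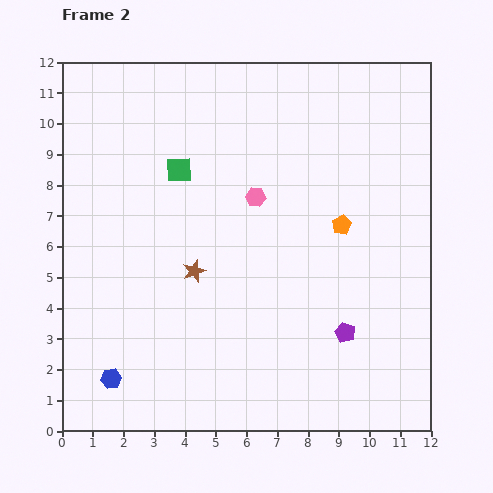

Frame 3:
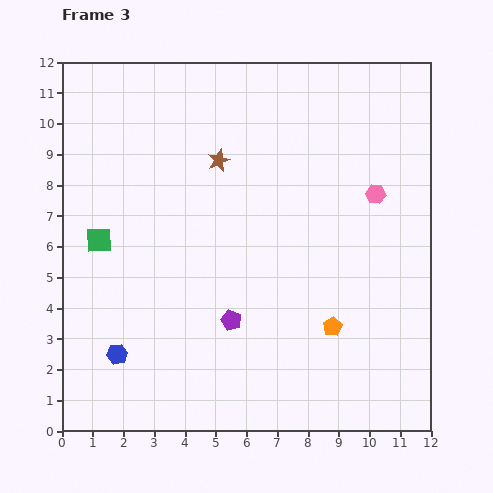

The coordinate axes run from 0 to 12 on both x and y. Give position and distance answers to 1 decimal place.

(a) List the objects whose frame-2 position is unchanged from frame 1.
none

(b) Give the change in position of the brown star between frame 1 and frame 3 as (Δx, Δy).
(1.6, 7.3)

The brown star was at (3.5, 1.5) in frame 1 and (5.1, 8.8) in frame 3.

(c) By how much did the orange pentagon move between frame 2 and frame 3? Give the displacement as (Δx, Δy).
(-0.3, -3.3)

The orange pentagon was at (9.1, 6.7) in frame 2 and (8.8, 3.4) in frame 3.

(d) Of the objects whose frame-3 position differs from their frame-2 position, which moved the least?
the blue hexagon

(moved 0.8)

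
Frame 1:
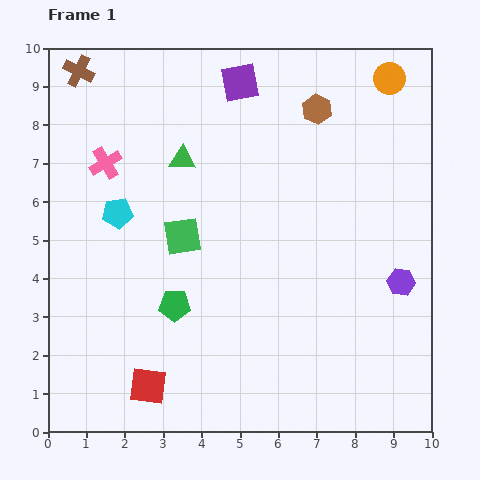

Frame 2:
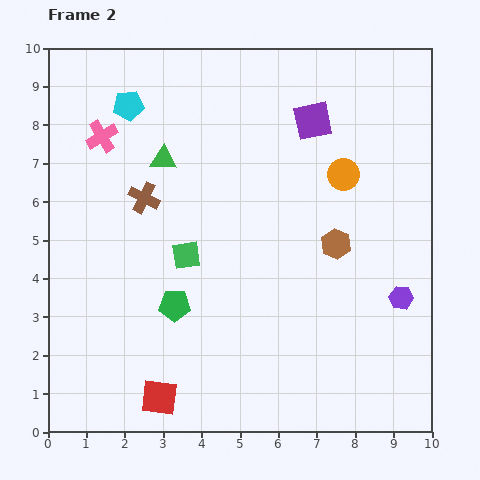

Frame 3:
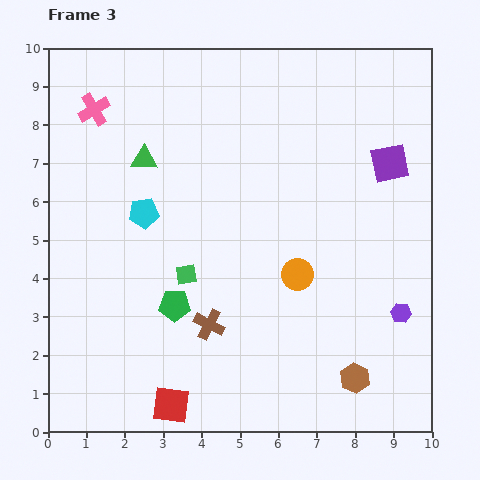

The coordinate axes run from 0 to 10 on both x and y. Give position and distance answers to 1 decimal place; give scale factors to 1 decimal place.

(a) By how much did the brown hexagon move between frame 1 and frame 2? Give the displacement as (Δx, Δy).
(0.5, -3.5)

The brown hexagon was at (7.0, 8.4) in frame 1 and (7.5, 4.9) in frame 2.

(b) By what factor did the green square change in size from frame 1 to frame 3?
0.6×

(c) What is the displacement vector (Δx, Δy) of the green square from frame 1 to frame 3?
(0.1, -1.0)

The green square was at (3.5, 5.1) in frame 1 and (3.6, 4.1) in frame 3.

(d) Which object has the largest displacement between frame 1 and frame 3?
the brown cross

(moved 7.4; next 7.1)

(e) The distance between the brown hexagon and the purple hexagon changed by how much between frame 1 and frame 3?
-2.9

Distance in frame 1: 5.0. Distance in frame 3: 2.1.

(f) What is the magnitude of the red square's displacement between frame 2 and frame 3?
0.4

The red square moved from (2.9, 0.9) to (3.2, 0.7), a distance of √(0.3² + 0.2²) ≈ 0.4.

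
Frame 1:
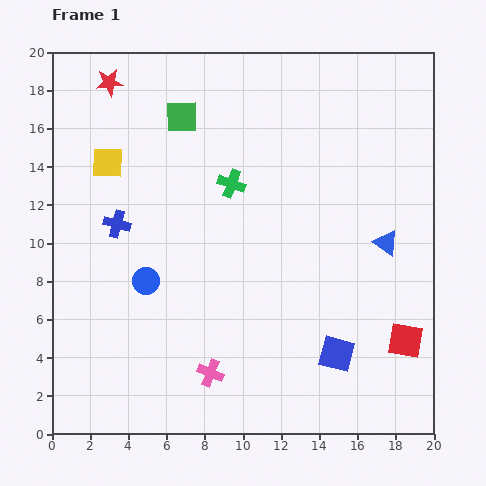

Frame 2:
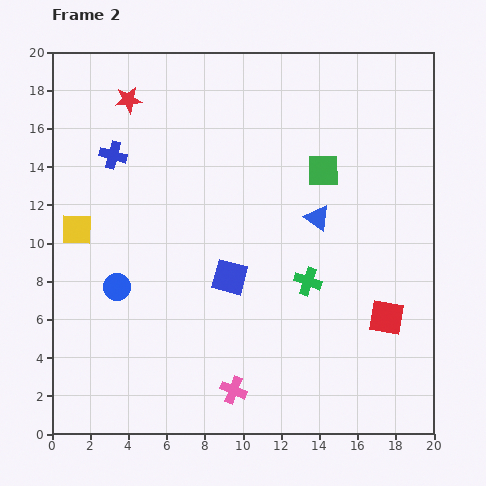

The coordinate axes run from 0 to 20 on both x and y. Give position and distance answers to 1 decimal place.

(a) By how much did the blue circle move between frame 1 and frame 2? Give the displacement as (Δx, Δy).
(-1.5, -0.3)

The blue circle was at (4.9, 8.0) in frame 1 and (3.4, 7.7) in frame 2.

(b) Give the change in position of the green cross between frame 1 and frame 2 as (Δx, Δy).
(4.0, -5.1)

The green cross was at (9.4, 13.1) in frame 1 and (13.4, 8.0) in frame 2.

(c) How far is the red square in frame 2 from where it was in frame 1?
1.6

The red square moved from (18.5, 4.9) to (17.5, 6.1), a distance of √(1.0² + 1.2²) ≈ 1.6.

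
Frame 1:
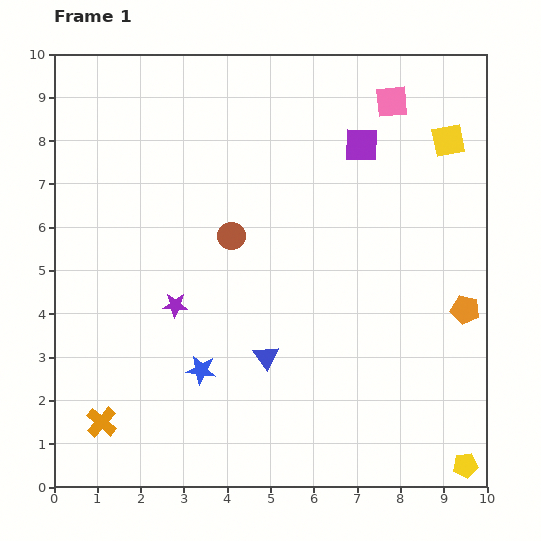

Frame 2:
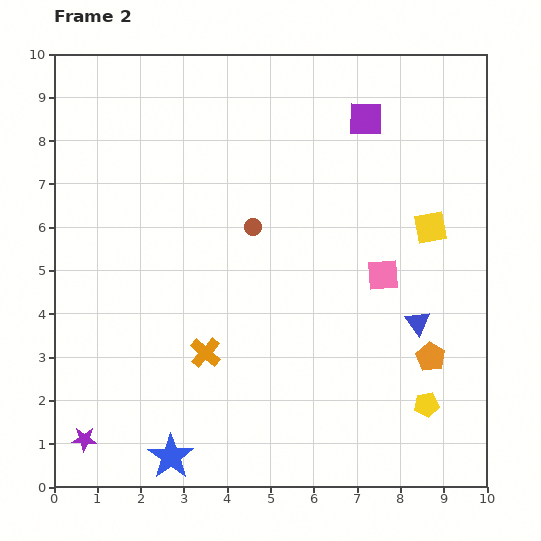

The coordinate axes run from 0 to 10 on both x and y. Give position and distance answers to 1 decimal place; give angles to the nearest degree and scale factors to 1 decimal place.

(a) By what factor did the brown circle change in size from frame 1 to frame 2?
0.6×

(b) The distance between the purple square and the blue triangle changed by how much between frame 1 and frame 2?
-0.5

Distance in frame 1: 5.4. Distance in frame 2: 4.9.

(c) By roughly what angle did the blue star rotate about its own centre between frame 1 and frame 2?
27° clockwise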